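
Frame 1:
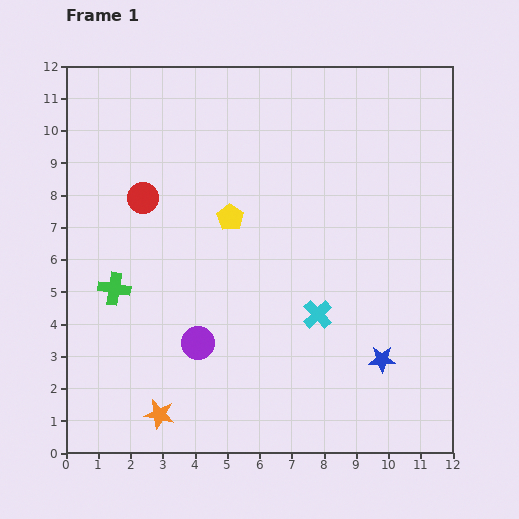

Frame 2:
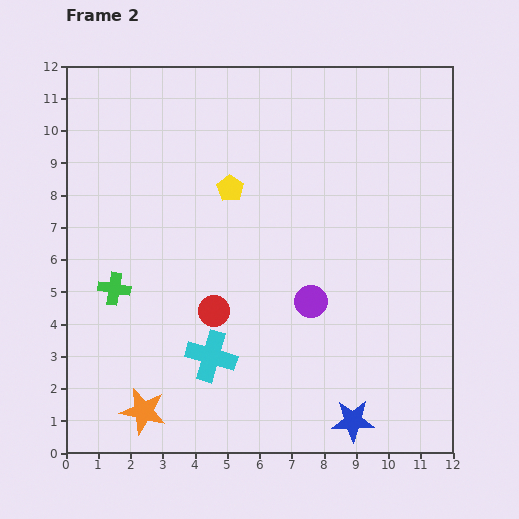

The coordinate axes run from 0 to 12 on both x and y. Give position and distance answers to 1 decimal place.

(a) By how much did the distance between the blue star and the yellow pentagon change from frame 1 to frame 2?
+1.7

Distance in frame 1: 6.4. Distance in frame 2: 8.1.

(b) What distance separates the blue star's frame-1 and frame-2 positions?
2.1

The blue star moved from (9.8, 2.9) to (8.9, 1.0), a distance of √(0.9² + 1.9²) ≈ 2.1.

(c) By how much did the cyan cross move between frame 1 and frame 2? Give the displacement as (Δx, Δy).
(-3.3, -1.3)

The cyan cross was at (7.8, 4.3) in frame 1 and (4.5, 3.0) in frame 2.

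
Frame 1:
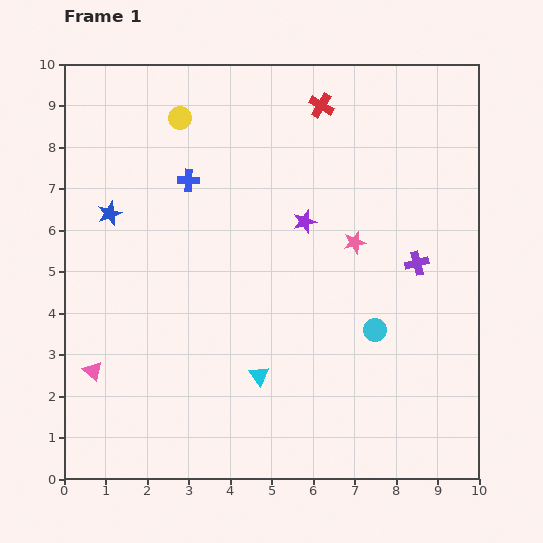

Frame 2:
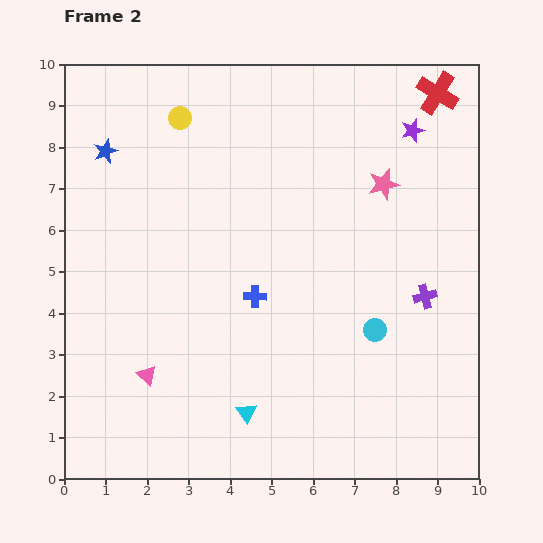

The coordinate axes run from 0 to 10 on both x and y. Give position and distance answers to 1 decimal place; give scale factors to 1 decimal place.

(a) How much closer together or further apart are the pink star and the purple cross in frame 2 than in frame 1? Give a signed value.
+1.3

Distance in frame 1: 1.6. Distance in frame 2: 2.9.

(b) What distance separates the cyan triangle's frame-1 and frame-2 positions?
0.9

The cyan triangle moved from (4.7, 2.5) to (4.4, 1.6), a distance of √(0.3² + 0.9²) ≈ 0.9.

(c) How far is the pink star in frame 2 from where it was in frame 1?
1.6

The pink star moved from (7.0, 5.7) to (7.7, 7.1), a distance of √(0.7² + 1.4²) ≈ 1.6.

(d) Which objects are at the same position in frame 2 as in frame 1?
the cyan circle, the yellow circle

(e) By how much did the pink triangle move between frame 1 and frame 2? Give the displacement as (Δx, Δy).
(1.3, -0.1)

The pink triangle was at (0.7, 2.6) in frame 1 and (2.0, 2.5) in frame 2.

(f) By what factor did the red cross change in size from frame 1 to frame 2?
1.7×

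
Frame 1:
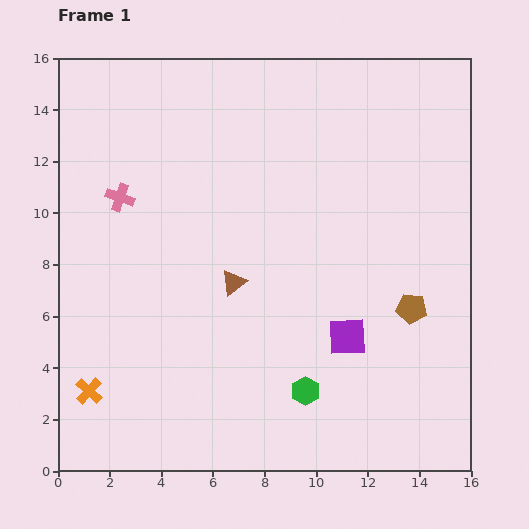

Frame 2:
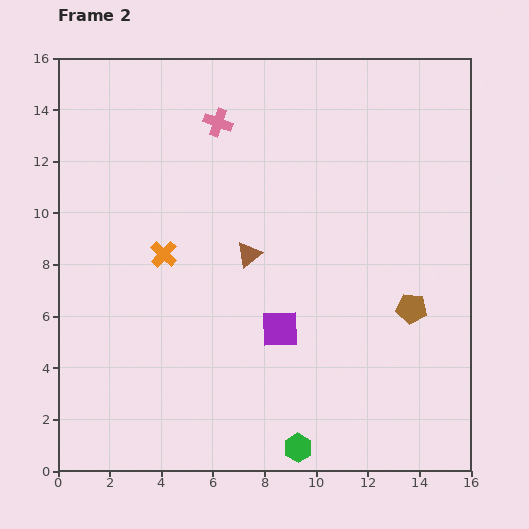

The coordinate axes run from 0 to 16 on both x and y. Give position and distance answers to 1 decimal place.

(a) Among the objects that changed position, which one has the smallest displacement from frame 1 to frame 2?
the brown triangle

(moved 1.3)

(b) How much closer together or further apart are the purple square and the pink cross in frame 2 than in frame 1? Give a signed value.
-1.9

Distance in frame 1: 10.3. Distance in frame 2: 8.4.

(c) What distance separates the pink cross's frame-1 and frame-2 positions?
4.8

The pink cross moved from (2.4, 10.6) to (6.2, 13.5), a distance of √(3.8² + 2.9²) ≈ 4.8.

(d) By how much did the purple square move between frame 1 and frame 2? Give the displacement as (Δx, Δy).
(-2.6, 0.3)

The purple square was at (11.2, 5.2) in frame 1 and (8.6, 5.5) in frame 2.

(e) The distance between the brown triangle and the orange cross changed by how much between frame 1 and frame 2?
-3.7

Distance in frame 1: 7.0. Distance in frame 2: 3.3.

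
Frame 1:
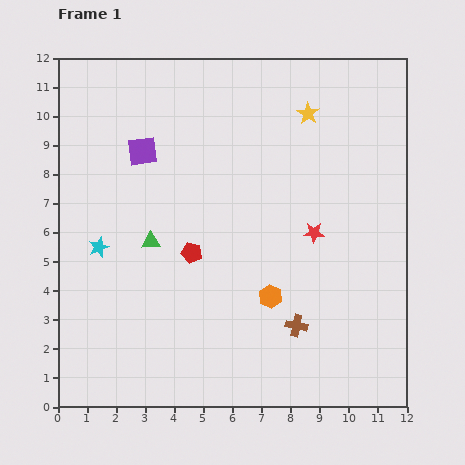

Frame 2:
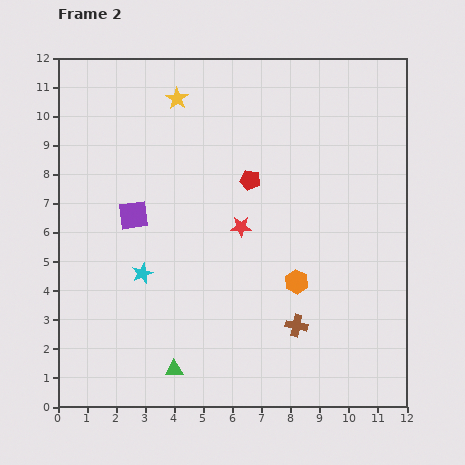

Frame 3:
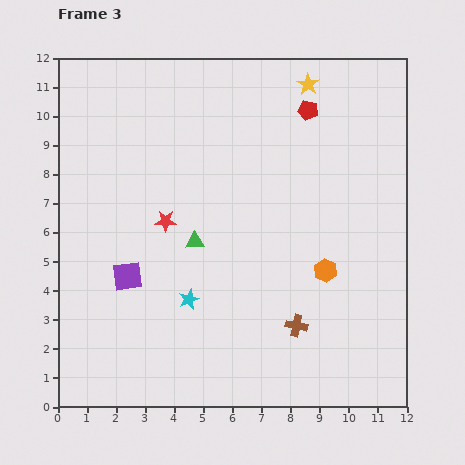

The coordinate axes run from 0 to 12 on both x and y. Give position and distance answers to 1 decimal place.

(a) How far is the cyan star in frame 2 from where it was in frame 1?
1.7

The cyan star moved from (1.4, 5.5) to (2.9, 4.6), a distance of √(1.5² + 0.9²) ≈ 1.7.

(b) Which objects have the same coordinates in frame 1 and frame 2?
the brown cross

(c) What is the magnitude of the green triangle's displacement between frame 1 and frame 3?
1.5

The green triangle moved from (3.2, 5.7) to (4.7, 5.7), a distance of √(1.5² + 0.0²) ≈ 1.5.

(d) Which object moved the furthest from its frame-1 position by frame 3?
the red pentagon

(moved 6.3; next 5.1)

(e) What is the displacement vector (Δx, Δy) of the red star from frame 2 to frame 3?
(-2.6, 0.2)

The red star was at (6.3, 6.2) in frame 2 and (3.7, 6.4) in frame 3.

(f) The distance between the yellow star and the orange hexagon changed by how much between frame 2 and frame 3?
-1.1

Distance in frame 2: 7.5. Distance in frame 3: 6.4.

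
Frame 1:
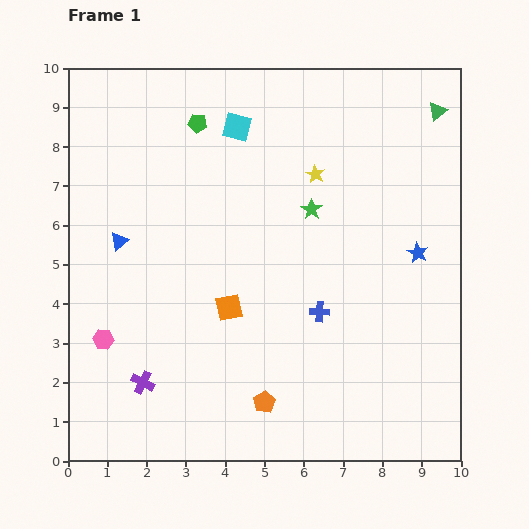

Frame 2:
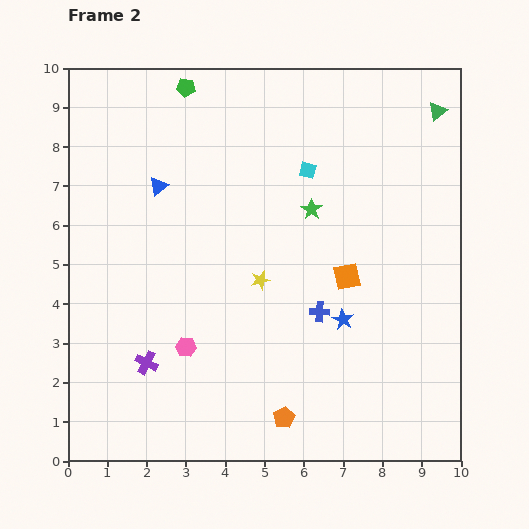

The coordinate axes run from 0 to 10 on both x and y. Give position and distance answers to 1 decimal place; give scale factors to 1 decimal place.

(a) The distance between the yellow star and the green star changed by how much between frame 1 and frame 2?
+1.3

Distance in frame 1: 0.9. Distance in frame 2: 2.2.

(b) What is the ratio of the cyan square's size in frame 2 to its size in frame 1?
0.6×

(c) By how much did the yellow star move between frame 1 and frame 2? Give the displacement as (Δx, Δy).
(-1.4, -2.7)

The yellow star was at (6.3, 7.3) in frame 1 and (4.9, 4.6) in frame 2.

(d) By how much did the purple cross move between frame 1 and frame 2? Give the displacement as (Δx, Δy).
(0.1, 0.5)

The purple cross was at (1.9, 2.0) in frame 1 and (2.0, 2.5) in frame 2.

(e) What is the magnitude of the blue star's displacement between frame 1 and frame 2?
2.5

The blue star moved from (8.9, 5.3) to (7.0, 3.6), a distance of √(1.9² + 1.7²) ≈ 2.5.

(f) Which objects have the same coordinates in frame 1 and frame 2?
the blue cross, the green star, the green triangle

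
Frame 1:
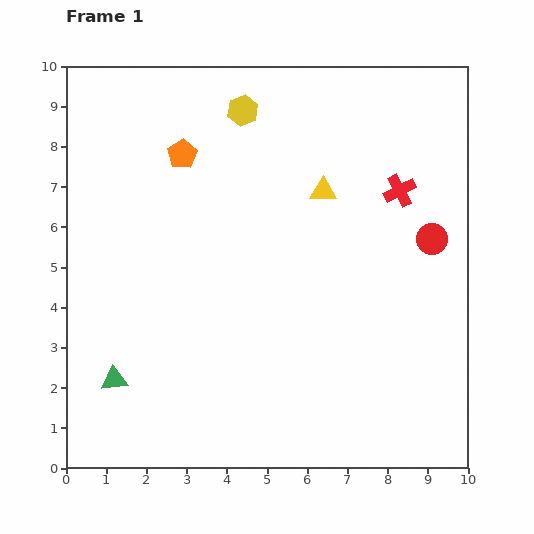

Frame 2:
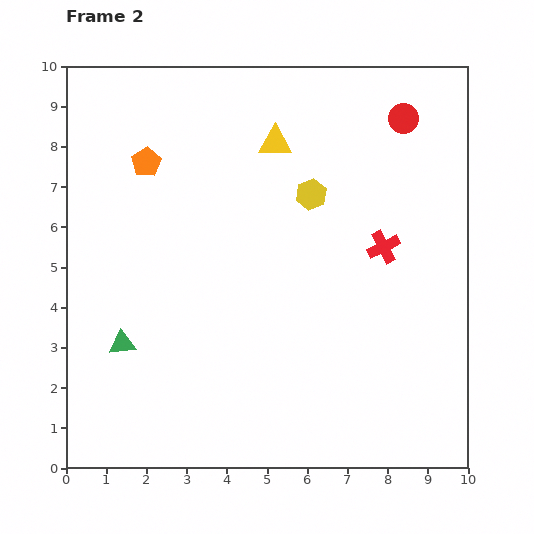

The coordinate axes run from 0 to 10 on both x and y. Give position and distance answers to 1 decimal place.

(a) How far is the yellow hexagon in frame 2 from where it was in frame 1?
2.7

The yellow hexagon moved from (4.4, 8.9) to (6.1, 6.8), a distance of √(1.7² + 2.1²) ≈ 2.7.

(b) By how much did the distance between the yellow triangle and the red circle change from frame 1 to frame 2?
+0.3

Distance in frame 1: 3.0. Distance in frame 2: 3.3.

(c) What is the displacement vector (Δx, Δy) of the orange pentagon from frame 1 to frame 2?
(-0.9, -0.2)

The orange pentagon was at (2.9, 7.8) in frame 1 and (2.0, 7.6) in frame 2.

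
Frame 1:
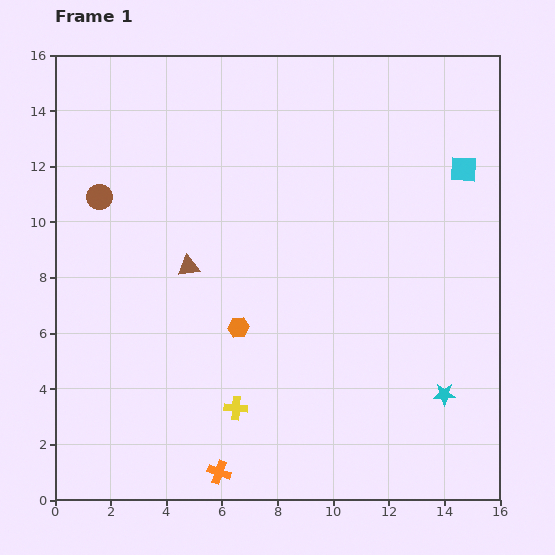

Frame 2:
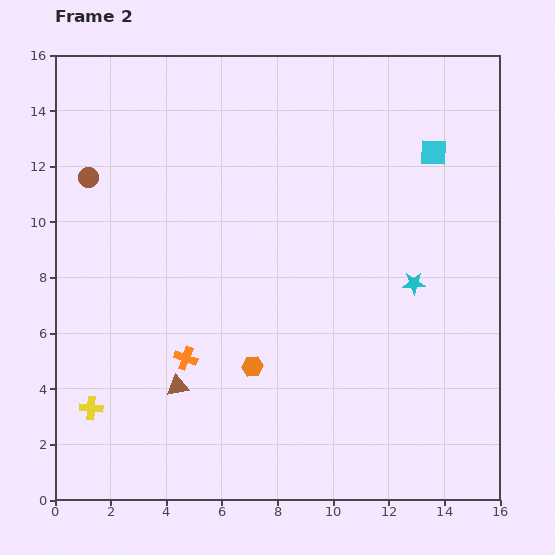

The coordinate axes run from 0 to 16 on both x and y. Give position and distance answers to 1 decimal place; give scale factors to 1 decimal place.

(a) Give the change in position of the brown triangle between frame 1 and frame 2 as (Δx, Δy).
(-0.4, -4.3)

The brown triangle was at (4.8, 8.4) in frame 1 and (4.4, 4.1) in frame 2.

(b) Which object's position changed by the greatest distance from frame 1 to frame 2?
the yellow cross

(moved 5.2; next 4.3)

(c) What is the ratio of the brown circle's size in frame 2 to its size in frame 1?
0.8×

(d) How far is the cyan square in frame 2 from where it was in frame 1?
1.3

The cyan square moved from (14.7, 11.9) to (13.6, 12.5), a distance of √(1.1² + 0.6²) ≈ 1.3.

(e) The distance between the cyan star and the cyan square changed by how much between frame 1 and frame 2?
-3.3

Distance in frame 1: 8.1. Distance in frame 2: 4.8.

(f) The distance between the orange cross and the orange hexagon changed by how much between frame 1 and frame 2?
-2.8

Distance in frame 1: 5.2. Distance in frame 2: 2.4.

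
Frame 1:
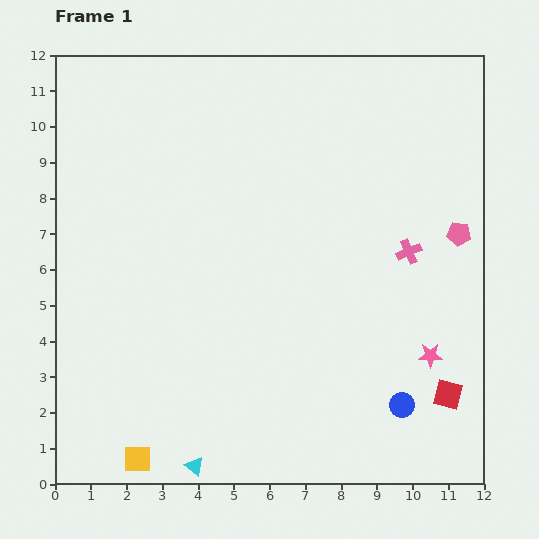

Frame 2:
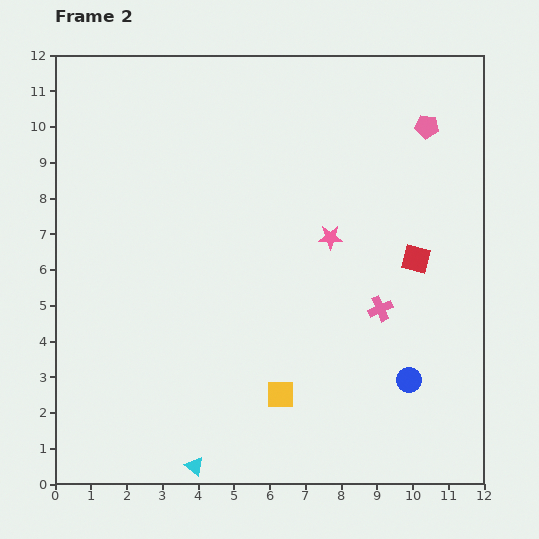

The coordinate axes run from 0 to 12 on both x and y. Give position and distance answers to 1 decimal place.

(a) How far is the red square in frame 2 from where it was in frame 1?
3.9

The red square moved from (11.0, 2.5) to (10.1, 6.3), a distance of √(0.9² + 3.8²) ≈ 3.9.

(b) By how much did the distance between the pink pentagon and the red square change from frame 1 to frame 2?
-0.8

Distance in frame 1: 4.5. Distance in frame 2: 3.7.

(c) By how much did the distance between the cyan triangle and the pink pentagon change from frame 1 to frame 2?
+1.7

Distance in frame 1: 9.8. Distance in frame 2: 11.5.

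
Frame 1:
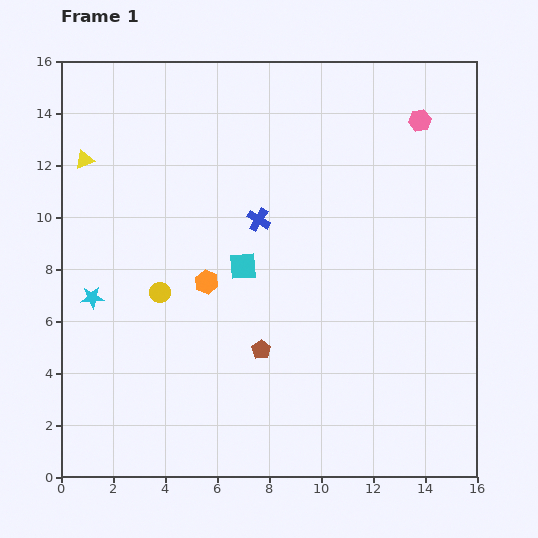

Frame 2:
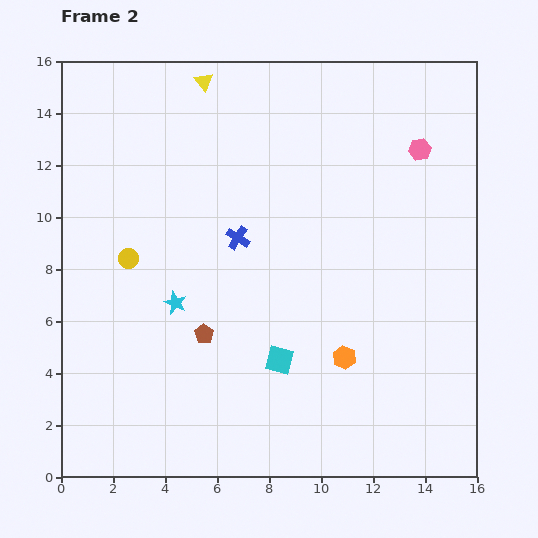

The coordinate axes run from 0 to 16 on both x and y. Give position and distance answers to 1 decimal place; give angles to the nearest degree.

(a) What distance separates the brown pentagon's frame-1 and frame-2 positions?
2.3

The brown pentagon moved from (7.7, 4.9) to (5.5, 5.5), a distance of √(2.2² + 0.6²) ≈ 2.3.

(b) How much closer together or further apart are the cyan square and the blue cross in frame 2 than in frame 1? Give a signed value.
+3.1

Distance in frame 1: 1.9. Distance in frame 2: 5.0.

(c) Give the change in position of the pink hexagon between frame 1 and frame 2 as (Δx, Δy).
(0.0, -1.1)

The pink hexagon was at (13.8, 13.7) in frame 1 and (13.8, 12.6) in frame 2.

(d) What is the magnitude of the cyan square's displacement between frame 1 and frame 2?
3.9

The cyan square moved from (7.0, 8.1) to (8.4, 4.5), a distance of √(1.4² + 3.6²) ≈ 3.9.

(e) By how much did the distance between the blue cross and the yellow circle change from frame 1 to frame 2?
-0.4

Distance in frame 1: 4.7. Distance in frame 2: 4.3.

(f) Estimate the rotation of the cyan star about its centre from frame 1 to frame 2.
27° clockwise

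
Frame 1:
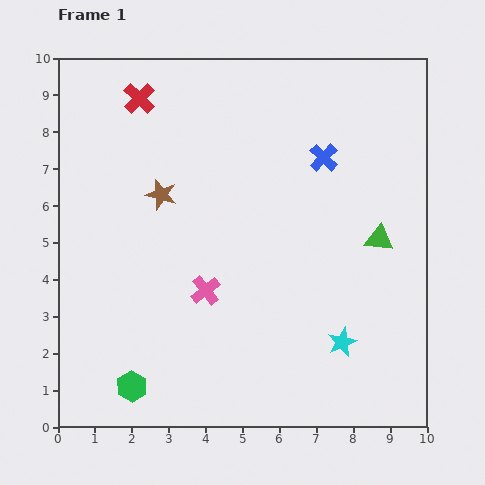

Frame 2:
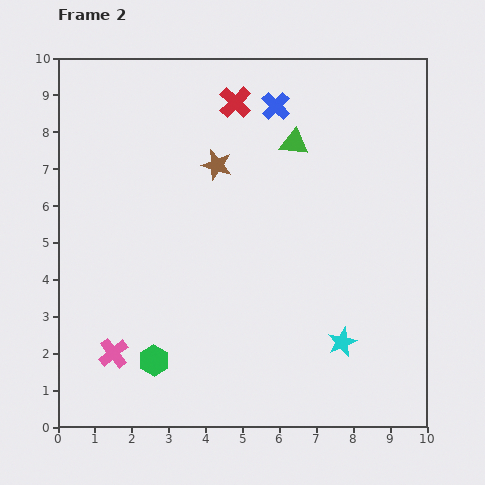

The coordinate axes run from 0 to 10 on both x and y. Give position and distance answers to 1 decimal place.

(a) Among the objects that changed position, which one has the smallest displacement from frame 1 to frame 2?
the green hexagon

(moved 0.9)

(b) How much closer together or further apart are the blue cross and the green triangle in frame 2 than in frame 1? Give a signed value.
-1.6

Distance in frame 1: 2.7. Distance in frame 2: 1.1.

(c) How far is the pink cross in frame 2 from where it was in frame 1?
3.0

The pink cross moved from (4.0, 3.7) to (1.5, 2.0), a distance of √(2.5² + 1.7²) ≈ 3.0.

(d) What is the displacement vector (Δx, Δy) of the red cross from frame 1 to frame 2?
(2.6, -0.1)

The red cross was at (2.2, 8.9) in frame 1 and (4.8, 8.8) in frame 2.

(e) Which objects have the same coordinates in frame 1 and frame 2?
the cyan star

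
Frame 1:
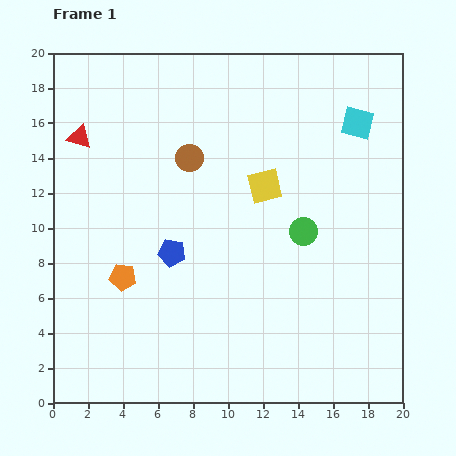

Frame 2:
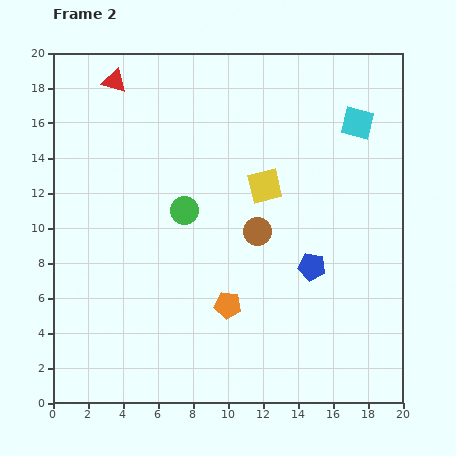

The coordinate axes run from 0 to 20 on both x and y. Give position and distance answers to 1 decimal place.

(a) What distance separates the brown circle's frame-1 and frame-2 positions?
5.7

The brown circle moved from (7.8, 14.0) to (11.7, 9.8), a distance of √(3.9² + 4.2²) ≈ 5.7.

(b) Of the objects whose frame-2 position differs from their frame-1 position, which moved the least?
the red triangle

(moved 3.8)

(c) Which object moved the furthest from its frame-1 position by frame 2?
the blue pentagon

(moved 8.0; next 6.9)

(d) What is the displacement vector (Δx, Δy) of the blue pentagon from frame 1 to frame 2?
(8.0, -0.8)

The blue pentagon was at (6.8, 8.6) in frame 1 and (14.8, 7.8) in frame 2.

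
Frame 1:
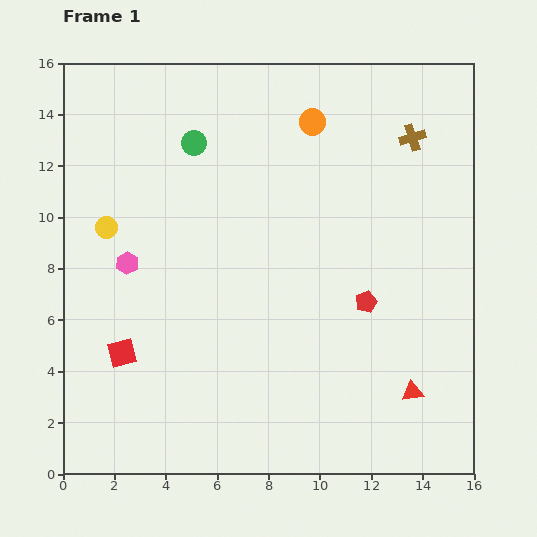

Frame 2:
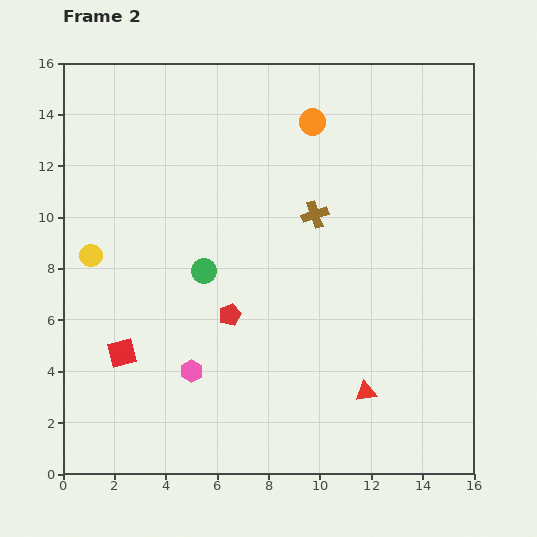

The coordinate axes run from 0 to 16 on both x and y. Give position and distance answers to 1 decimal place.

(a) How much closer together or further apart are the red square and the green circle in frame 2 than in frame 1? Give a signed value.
-4.2

Distance in frame 1: 8.7. Distance in frame 2: 4.5.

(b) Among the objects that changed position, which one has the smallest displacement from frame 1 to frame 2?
the yellow circle

(moved 1.3)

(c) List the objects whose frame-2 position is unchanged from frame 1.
the orange circle, the red square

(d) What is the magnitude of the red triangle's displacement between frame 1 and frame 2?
1.8

The red triangle moved from (13.6, 3.2) to (11.8, 3.2), a distance of √(1.8² + 0.0²) ≈ 1.8.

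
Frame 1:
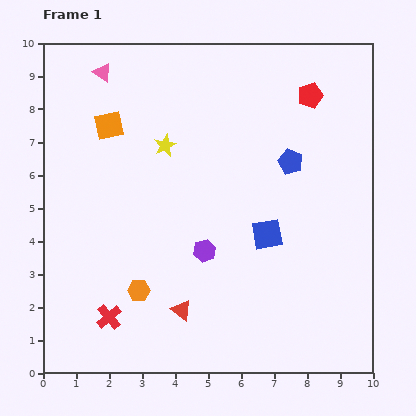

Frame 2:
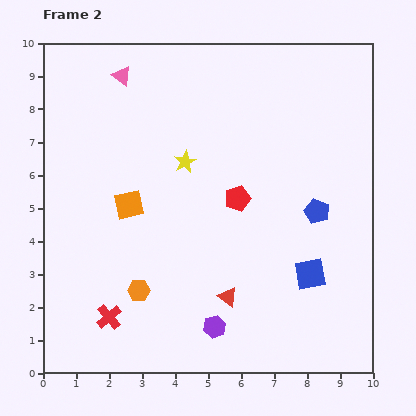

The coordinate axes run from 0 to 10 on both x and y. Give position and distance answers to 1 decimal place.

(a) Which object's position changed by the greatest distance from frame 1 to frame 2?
the red pentagon

(moved 3.8; next 2.5)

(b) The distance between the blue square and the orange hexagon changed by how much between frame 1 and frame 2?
+0.9

Distance in frame 1: 4.3. Distance in frame 2: 5.2.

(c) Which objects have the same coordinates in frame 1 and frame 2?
the red cross, the orange hexagon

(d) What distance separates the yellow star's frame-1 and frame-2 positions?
0.8

The yellow star moved from (3.7, 6.9) to (4.3, 6.4), a distance of √(0.6² + 0.5²) ≈ 0.8.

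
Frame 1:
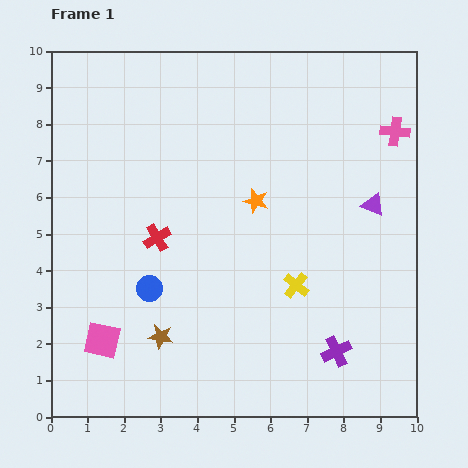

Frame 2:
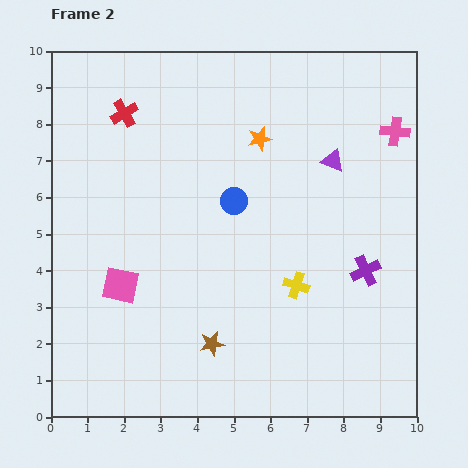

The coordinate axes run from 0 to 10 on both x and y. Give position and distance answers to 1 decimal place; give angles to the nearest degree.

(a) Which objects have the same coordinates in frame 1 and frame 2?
the yellow cross, the pink cross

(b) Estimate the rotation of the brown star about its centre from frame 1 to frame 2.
22° counter-clockwise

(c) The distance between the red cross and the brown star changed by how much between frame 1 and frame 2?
+4.0

Distance in frame 1: 2.7. Distance in frame 2: 6.7.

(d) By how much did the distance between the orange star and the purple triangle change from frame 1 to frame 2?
-1.1

Distance in frame 1: 3.2. Distance in frame 2: 2.1.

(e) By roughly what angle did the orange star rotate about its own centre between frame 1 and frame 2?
29° counter-clockwise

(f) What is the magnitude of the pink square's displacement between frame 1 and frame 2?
1.6

The pink square moved from (1.4, 2.1) to (1.9, 3.6), a distance of √(0.5² + 1.5²) ≈ 1.6.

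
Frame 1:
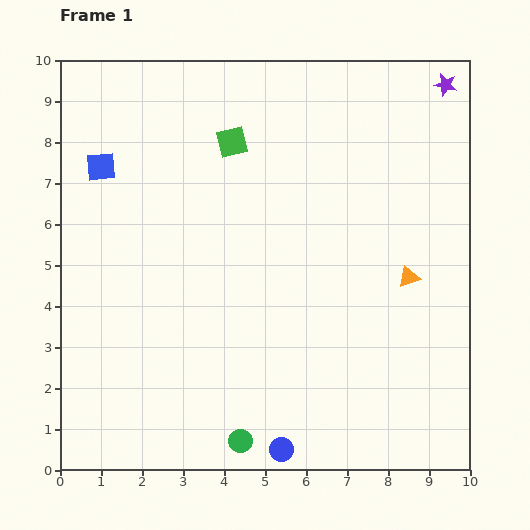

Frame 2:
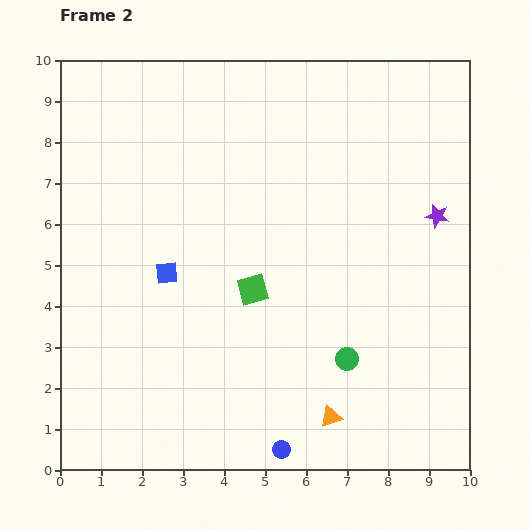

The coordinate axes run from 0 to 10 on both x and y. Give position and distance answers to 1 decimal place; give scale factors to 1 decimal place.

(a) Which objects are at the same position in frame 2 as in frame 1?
the blue circle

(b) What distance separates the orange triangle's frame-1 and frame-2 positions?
3.9

The orange triangle moved from (8.5, 4.7) to (6.6, 1.3), a distance of √(1.9² + 3.4²) ≈ 3.9.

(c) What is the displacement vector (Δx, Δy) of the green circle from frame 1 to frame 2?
(2.6, 2.0)

The green circle was at (4.4, 0.7) in frame 1 and (7.0, 2.7) in frame 2.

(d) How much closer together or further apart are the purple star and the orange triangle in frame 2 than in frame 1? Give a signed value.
+0.7

Distance in frame 1: 4.8. Distance in frame 2: 5.5.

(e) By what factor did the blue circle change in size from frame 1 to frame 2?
0.7×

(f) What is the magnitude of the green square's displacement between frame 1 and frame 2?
3.6

The green square moved from (4.2, 8.0) to (4.7, 4.4), a distance of √(0.5² + 3.6²) ≈ 3.6.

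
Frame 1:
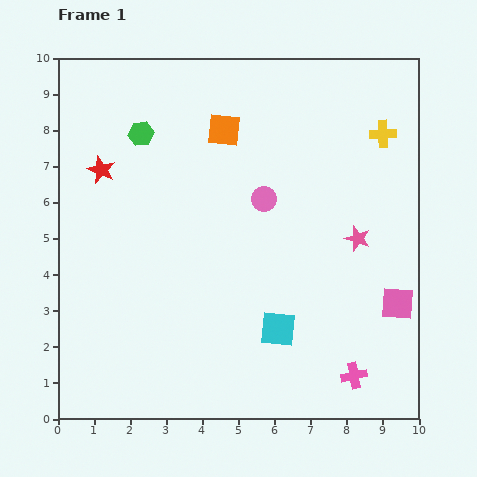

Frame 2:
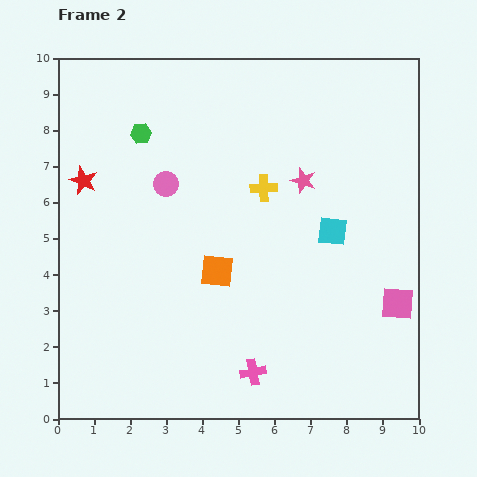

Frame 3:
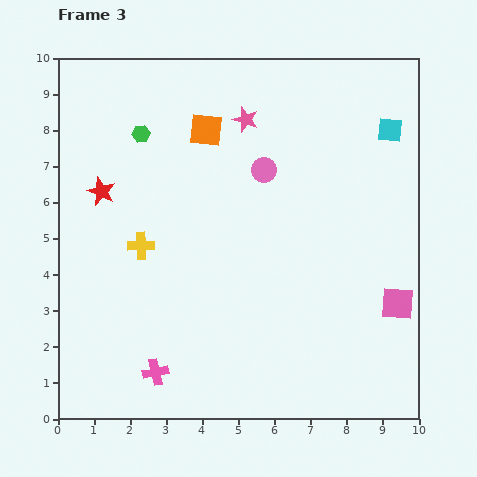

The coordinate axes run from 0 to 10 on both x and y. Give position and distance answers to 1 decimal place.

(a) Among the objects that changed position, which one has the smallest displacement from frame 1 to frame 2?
the red star

(moved 0.6)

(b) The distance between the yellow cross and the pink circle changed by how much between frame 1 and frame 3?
+0.2

Distance in frame 1: 3.8. Distance in frame 3: 4.0.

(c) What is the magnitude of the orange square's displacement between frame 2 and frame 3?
3.9

The orange square moved from (4.4, 4.1) to (4.1, 8.0), a distance of √(0.3² + 3.9²) ≈ 3.9.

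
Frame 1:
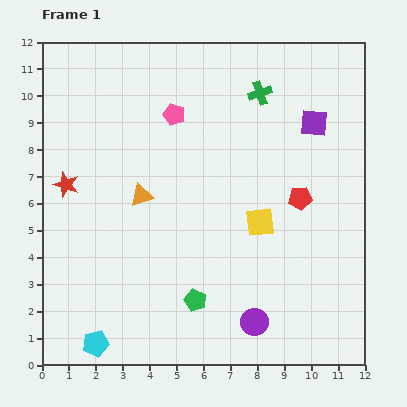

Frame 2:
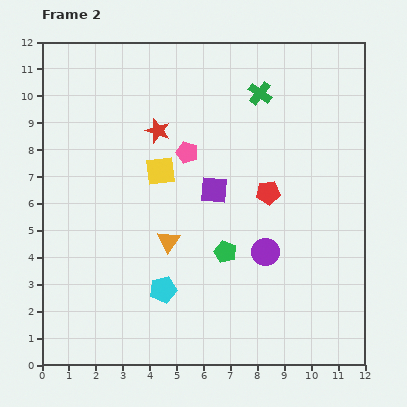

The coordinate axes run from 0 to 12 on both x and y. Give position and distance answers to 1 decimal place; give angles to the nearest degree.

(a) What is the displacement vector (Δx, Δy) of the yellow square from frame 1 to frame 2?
(-3.7, 1.9)

The yellow square was at (8.1, 5.3) in frame 1 and (4.4, 7.2) in frame 2.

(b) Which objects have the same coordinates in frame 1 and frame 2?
the green cross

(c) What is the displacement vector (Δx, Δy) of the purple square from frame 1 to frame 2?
(-3.7, -2.5)

The purple square was at (10.1, 9.0) in frame 1 and (6.4, 6.5) in frame 2.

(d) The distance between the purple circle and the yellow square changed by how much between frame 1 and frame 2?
+1.2

Distance in frame 1: 3.7. Distance in frame 2: 4.9.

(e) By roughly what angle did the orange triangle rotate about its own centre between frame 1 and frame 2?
38° counter-clockwise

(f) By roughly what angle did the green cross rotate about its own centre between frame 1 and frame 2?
37° counter-clockwise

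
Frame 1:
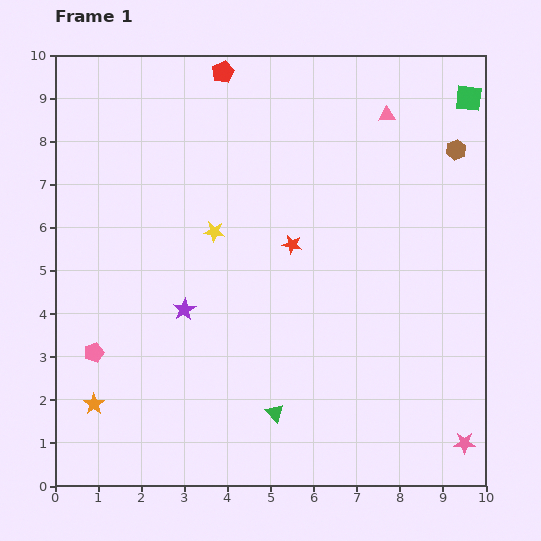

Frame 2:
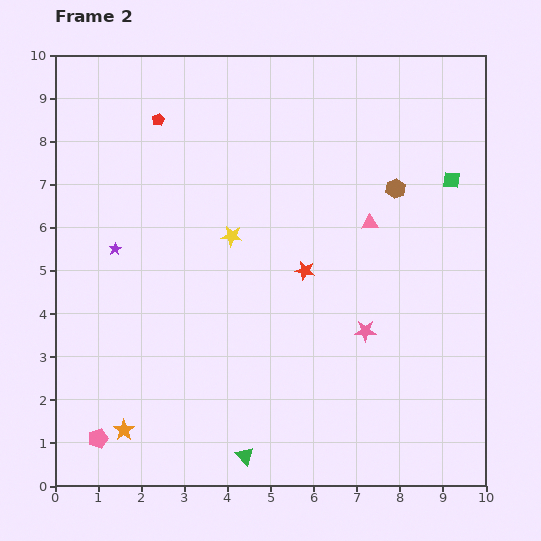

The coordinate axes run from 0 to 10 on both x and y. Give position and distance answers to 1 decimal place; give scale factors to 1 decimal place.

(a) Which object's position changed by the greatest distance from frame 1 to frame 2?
the pink star

(moved 3.5; next 2.5)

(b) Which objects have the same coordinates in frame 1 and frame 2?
none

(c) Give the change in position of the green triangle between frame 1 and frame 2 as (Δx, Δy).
(-0.7, -1.0)

The green triangle was at (5.1, 1.7) in frame 1 and (4.4, 0.7) in frame 2.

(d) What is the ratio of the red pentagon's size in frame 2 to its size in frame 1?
0.6×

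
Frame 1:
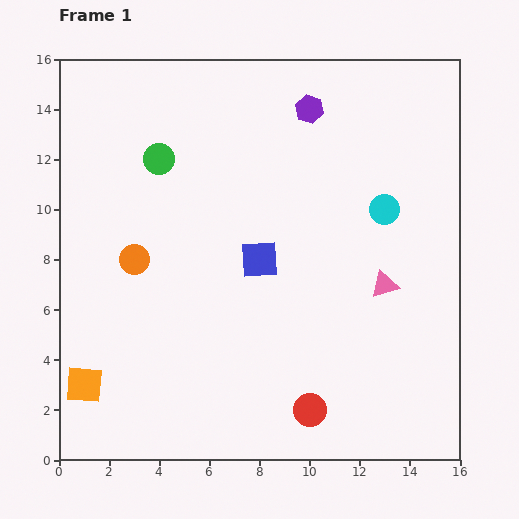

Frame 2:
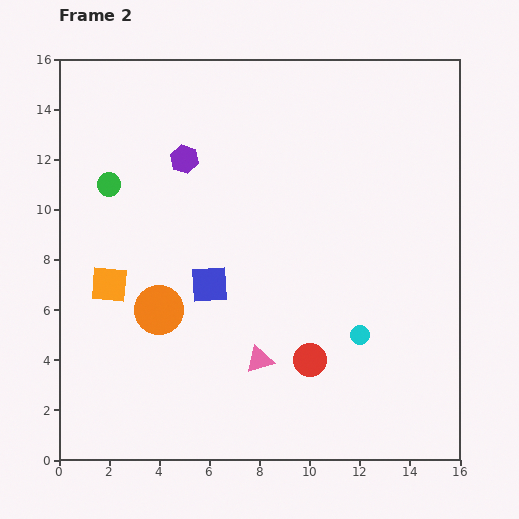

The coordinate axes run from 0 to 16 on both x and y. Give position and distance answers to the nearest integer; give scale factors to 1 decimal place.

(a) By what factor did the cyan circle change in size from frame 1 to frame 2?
0.6×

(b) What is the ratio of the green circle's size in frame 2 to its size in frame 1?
0.8×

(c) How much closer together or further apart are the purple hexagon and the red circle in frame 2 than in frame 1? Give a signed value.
-3

Distance in frame 1: 12. Distance in frame 2: 9.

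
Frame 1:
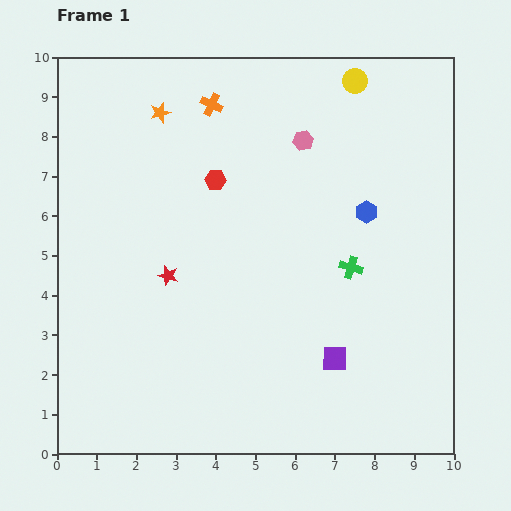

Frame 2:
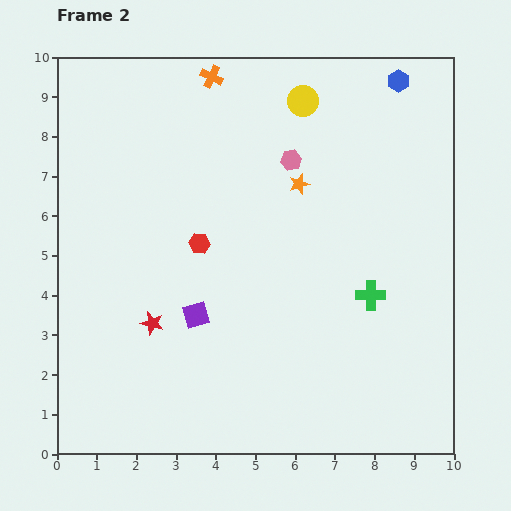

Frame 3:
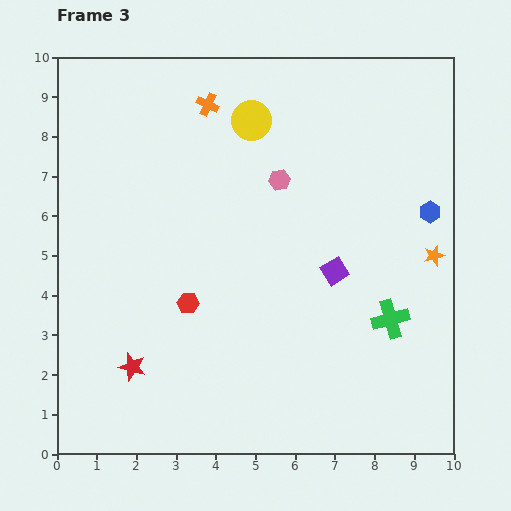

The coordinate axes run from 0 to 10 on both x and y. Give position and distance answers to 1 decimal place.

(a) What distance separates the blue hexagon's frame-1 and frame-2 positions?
3.4

The blue hexagon moved from (7.8, 6.1) to (8.6, 9.4), a distance of √(0.8² + 3.3²) ≈ 3.4.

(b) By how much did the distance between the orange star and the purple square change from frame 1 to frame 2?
-3.4

Distance in frame 1: 7.6. Distance in frame 2: 4.2.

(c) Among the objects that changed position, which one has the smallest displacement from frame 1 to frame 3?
the orange cross

(moved 0.1)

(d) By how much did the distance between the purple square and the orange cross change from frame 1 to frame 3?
-1.8

Distance in frame 1: 7.1. Distance in frame 3: 5.3.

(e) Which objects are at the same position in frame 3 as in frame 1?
none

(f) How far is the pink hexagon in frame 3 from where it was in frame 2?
0.6

The pink hexagon moved from (5.9, 7.4) to (5.6, 6.9), a distance of √(0.3² + 0.5²) ≈ 0.6.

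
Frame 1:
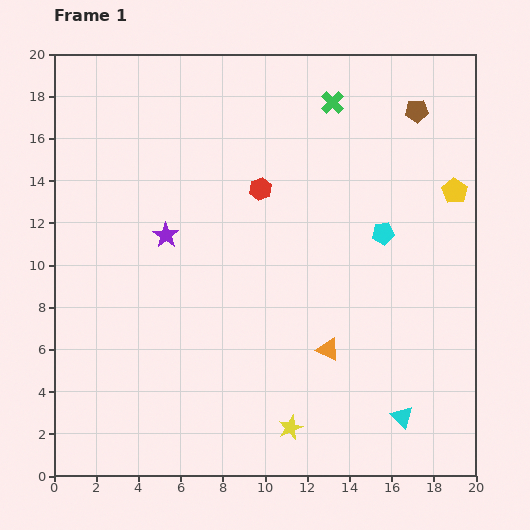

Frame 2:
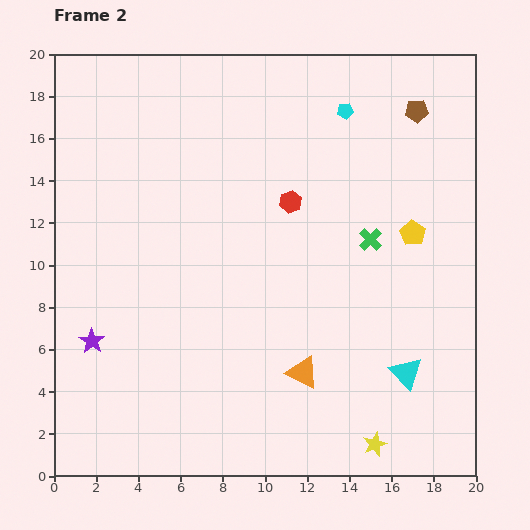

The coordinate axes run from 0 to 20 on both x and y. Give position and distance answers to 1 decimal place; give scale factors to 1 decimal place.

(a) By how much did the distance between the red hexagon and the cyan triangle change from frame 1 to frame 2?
-2.9

Distance in frame 1: 12.7. Distance in frame 2: 9.8.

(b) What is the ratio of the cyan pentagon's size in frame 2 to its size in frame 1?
0.7×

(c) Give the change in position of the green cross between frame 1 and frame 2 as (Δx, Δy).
(1.8, -6.5)

The green cross was at (13.2, 17.7) in frame 1 and (15.0, 11.2) in frame 2.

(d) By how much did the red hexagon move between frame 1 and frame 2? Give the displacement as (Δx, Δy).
(1.4, -0.6)

The red hexagon was at (9.8, 13.6) in frame 1 and (11.2, 13.0) in frame 2.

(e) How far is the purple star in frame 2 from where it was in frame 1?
6.1

The purple star moved from (5.3, 11.4) to (1.8, 6.4), a distance of √(3.5² + 5.0²) ≈ 6.1.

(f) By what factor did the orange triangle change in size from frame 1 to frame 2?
1.4×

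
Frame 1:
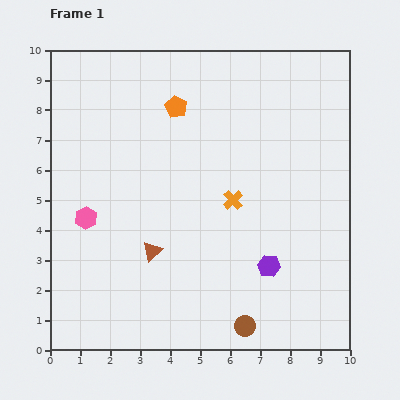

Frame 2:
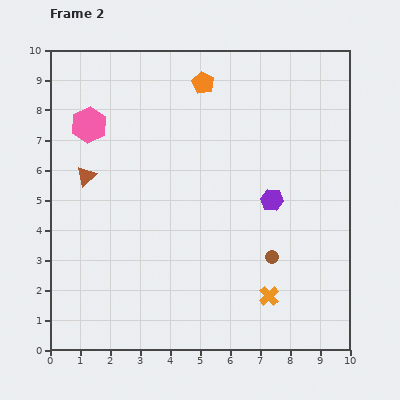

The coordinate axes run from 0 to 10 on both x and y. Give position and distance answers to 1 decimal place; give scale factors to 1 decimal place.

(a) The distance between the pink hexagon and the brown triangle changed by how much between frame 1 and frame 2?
-0.8

Distance in frame 1: 2.5. Distance in frame 2: 1.7.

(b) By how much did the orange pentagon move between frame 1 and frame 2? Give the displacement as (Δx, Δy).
(0.9, 0.8)

The orange pentagon was at (4.2, 8.1) in frame 1 and (5.1, 8.9) in frame 2.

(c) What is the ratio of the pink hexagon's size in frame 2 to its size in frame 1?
1.6×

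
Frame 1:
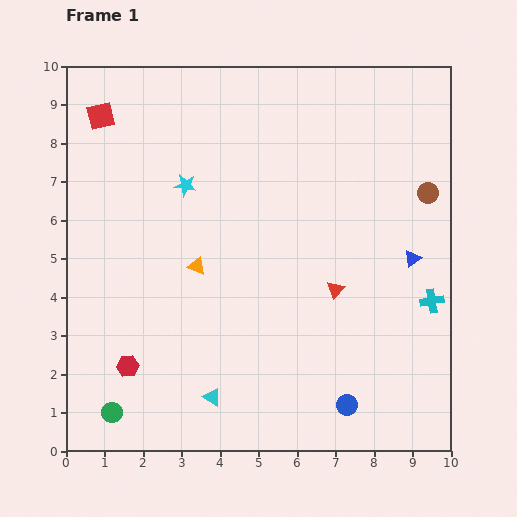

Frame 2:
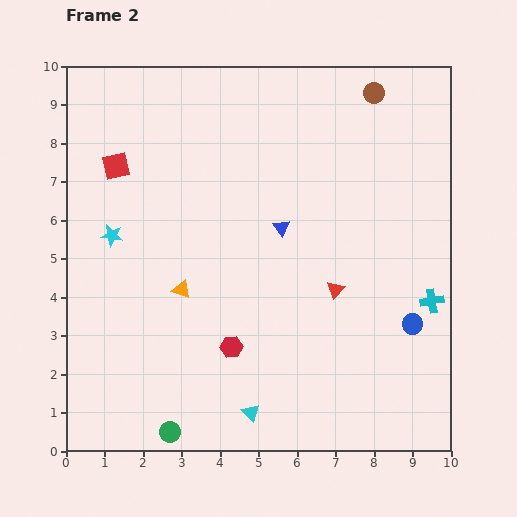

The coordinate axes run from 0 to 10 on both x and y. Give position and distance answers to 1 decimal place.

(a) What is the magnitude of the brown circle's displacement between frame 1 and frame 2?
3.0

The brown circle moved from (9.4, 6.7) to (8.0, 9.3), a distance of √(1.4² + 2.6²) ≈ 3.0.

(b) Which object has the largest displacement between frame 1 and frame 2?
the blue triangle

(moved 3.5; next 3.0)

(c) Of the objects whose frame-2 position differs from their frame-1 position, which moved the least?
the orange triangle

(moved 0.7)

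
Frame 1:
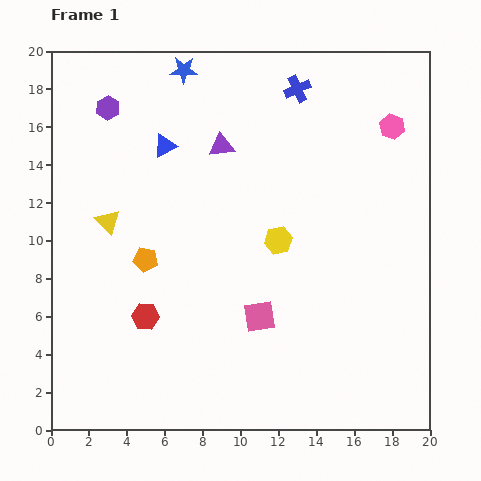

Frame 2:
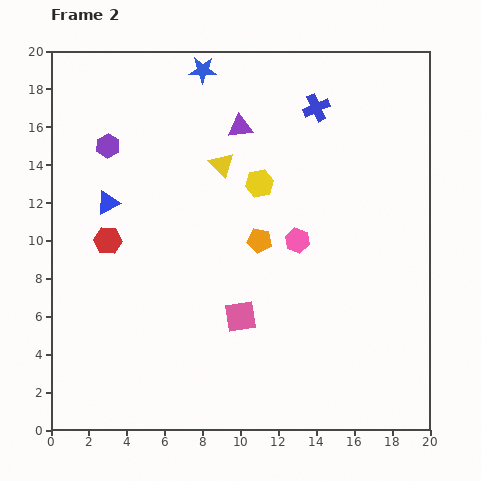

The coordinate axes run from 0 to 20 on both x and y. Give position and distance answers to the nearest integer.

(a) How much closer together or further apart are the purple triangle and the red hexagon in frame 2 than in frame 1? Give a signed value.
-1

Distance in frame 1: 10. Distance in frame 2: 9.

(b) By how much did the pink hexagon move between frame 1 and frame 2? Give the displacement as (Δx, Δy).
(-5, -6)

The pink hexagon was at (18, 16) in frame 1 and (13, 10) in frame 2.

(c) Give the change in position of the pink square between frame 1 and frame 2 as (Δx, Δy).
(-1, 0)

The pink square was at (11, 6) in frame 1 and (10, 6) in frame 2.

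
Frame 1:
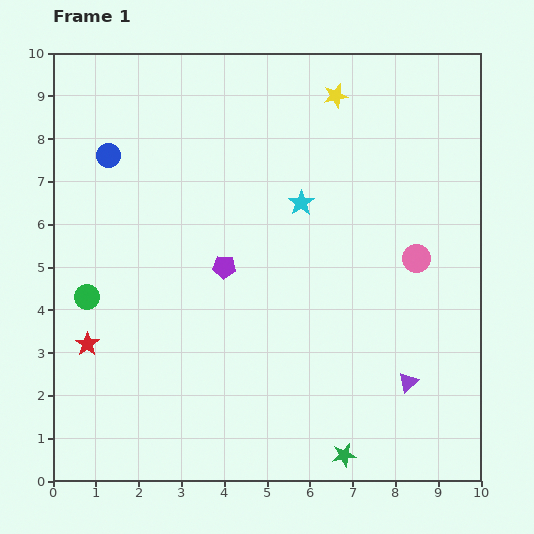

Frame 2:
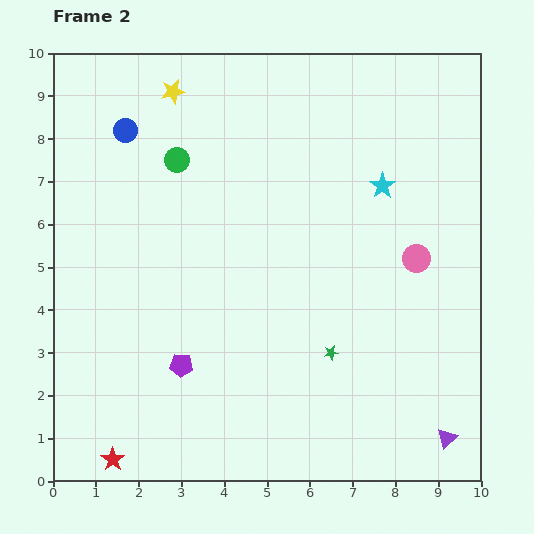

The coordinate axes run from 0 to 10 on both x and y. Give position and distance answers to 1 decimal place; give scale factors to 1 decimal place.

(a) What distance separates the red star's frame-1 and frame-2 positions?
2.8

The red star moved from (0.8, 3.2) to (1.4, 0.5), a distance of √(0.6² + 2.7²) ≈ 2.8.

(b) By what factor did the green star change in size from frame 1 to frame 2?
0.6×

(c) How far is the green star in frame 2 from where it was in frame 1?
2.4

The green star moved from (6.8, 0.6) to (6.5, 3.0), a distance of √(0.3² + 2.4²) ≈ 2.4.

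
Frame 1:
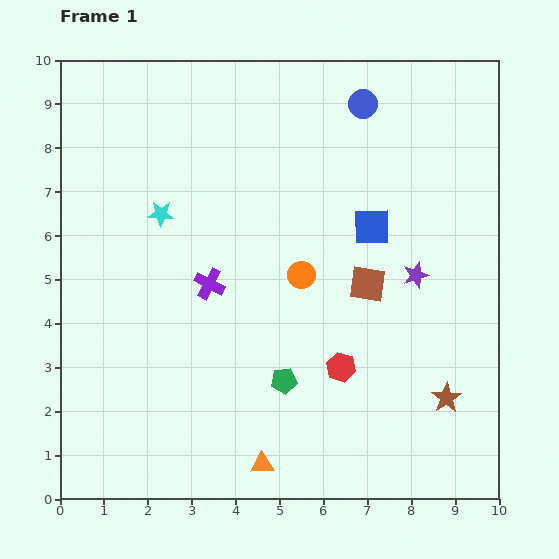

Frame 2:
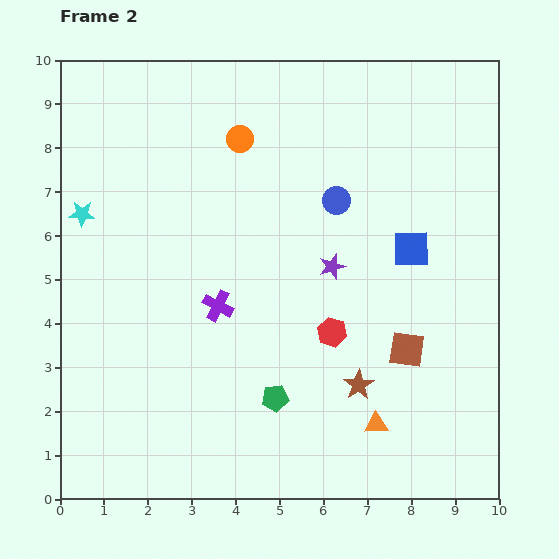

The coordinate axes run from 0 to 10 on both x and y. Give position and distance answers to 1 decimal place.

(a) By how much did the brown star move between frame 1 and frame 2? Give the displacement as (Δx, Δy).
(-2.0, 0.3)

The brown star was at (8.8, 2.3) in frame 1 and (6.8, 2.6) in frame 2.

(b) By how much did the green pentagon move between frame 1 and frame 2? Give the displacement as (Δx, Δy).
(-0.2, -0.4)

The green pentagon was at (5.1, 2.7) in frame 1 and (4.9, 2.3) in frame 2.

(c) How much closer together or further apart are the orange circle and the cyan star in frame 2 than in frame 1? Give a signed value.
+0.5

Distance in frame 1: 3.5. Distance in frame 2: 4.0.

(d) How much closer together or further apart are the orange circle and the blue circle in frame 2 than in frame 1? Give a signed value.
-1.5

Distance in frame 1: 4.1. Distance in frame 2: 2.6.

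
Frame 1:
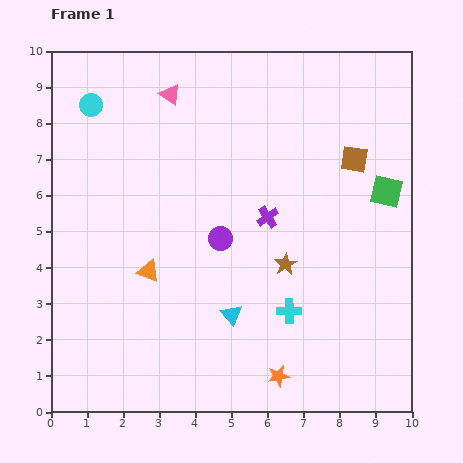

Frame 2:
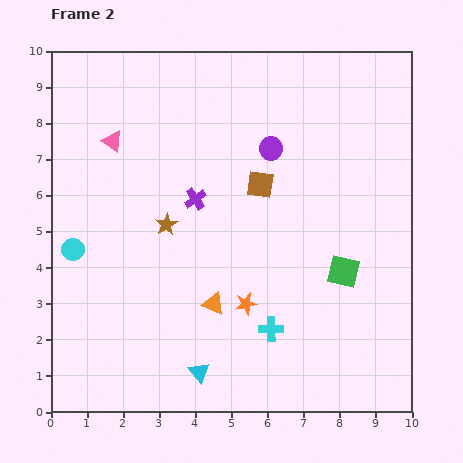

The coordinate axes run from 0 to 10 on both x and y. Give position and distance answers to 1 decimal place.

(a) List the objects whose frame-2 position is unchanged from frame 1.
none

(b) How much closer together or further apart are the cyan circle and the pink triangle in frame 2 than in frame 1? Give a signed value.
+1.0

Distance in frame 1: 2.2. Distance in frame 2: 3.2.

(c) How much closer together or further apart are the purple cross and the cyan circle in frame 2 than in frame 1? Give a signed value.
-2.1

Distance in frame 1: 5.8. Distance in frame 2: 3.7.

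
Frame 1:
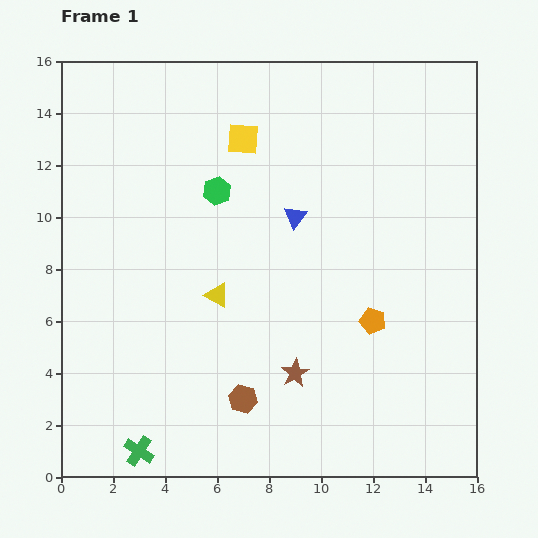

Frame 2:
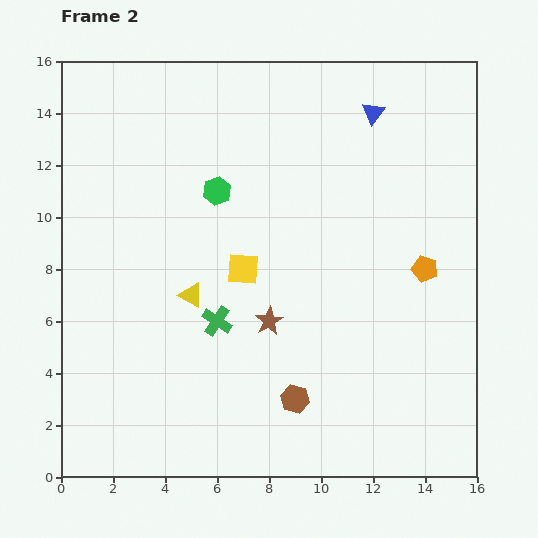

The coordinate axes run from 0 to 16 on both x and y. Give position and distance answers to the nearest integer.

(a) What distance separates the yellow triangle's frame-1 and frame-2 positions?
1

The yellow triangle moved from (6, 7) to (5, 7), a distance of √(1² + 0²) ≈ 1.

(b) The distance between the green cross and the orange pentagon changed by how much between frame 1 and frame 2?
-2

Distance in frame 1: 10. Distance in frame 2: 8.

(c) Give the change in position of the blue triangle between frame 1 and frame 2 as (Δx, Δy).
(3, 4)

The blue triangle was at (9, 10) in frame 1 and (12, 14) in frame 2.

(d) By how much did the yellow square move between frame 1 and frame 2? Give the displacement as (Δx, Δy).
(0, -5)

The yellow square was at (7, 13) in frame 1 and (7, 8) in frame 2.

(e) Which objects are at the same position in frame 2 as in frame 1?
the green hexagon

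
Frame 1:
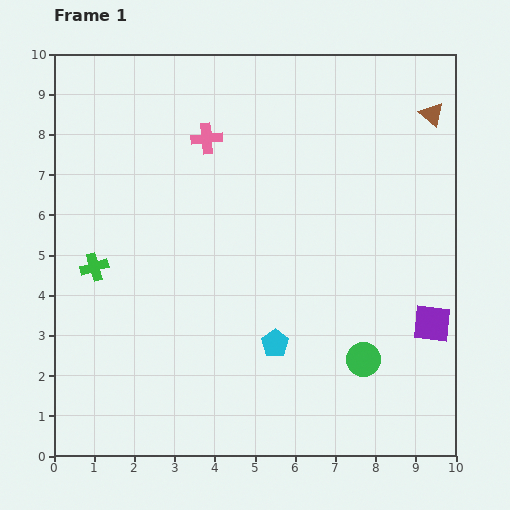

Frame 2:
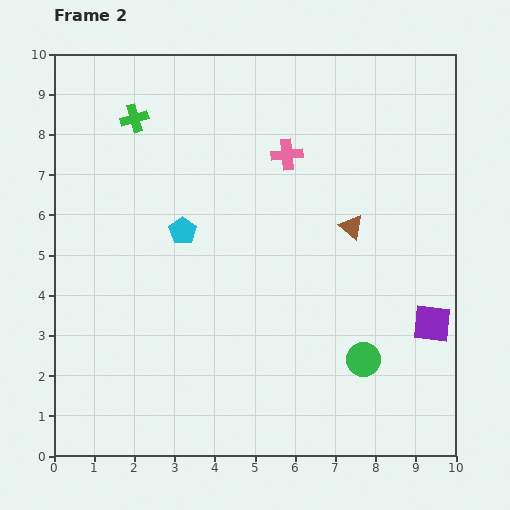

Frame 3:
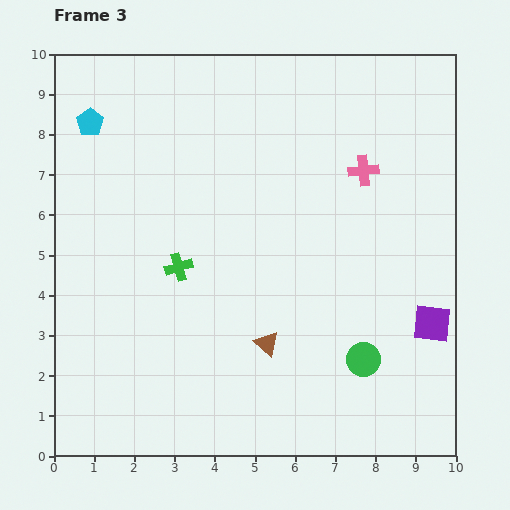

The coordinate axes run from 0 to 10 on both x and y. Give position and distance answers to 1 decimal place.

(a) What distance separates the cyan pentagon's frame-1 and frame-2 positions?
3.6

The cyan pentagon moved from (5.5, 2.8) to (3.2, 5.6), a distance of √(2.3² + 2.8²) ≈ 3.6.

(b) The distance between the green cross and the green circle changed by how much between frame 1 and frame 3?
-2.0

Distance in frame 1: 7.1. Distance in frame 3: 5.1.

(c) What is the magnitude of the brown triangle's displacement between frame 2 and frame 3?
3.6

The brown triangle moved from (7.4, 5.7) to (5.3, 2.8), a distance of √(2.1² + 2.9²) ≈ 3.6.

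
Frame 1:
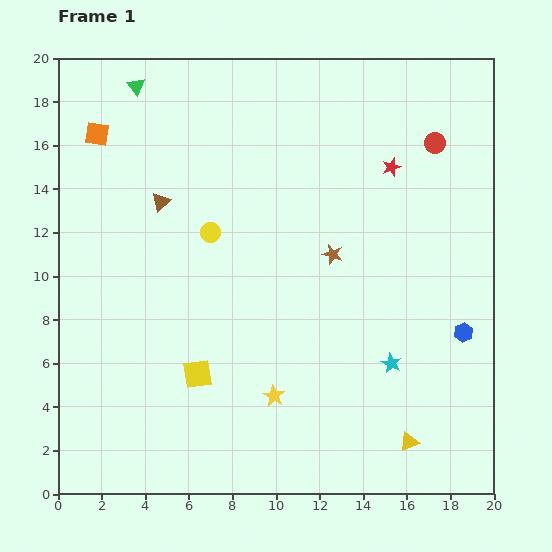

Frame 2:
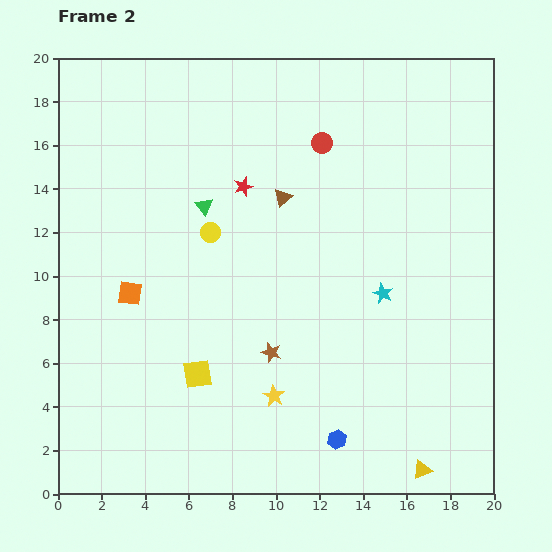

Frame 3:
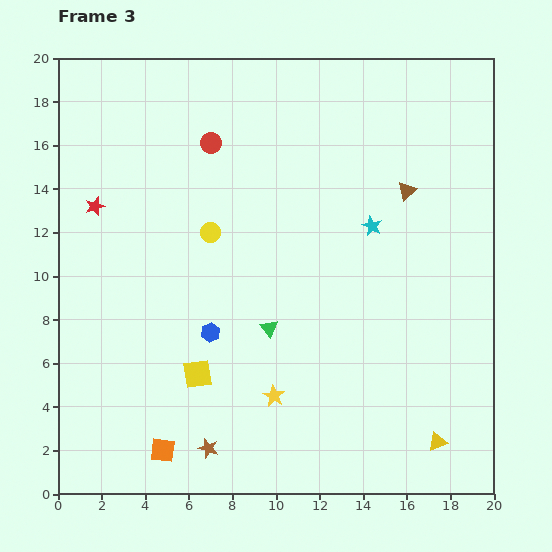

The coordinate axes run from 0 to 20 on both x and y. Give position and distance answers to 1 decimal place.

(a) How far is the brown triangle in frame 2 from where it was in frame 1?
5.6

The brown triangle moved from (4.7, 13.4) to (10.3, 13.6), a distance of √(5.6² + 0.2²) ≈ 5.6.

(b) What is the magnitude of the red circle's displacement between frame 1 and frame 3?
10.3

The red circle moved from (17.3, 16.1) to (7.0, 16.1), a distance of √(10.3² + 0.0²) ≈ 10.3.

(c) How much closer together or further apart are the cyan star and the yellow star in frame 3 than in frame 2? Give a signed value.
+2.1

Distance in frame 2: 6.9. Distance in frame 3: 9.0.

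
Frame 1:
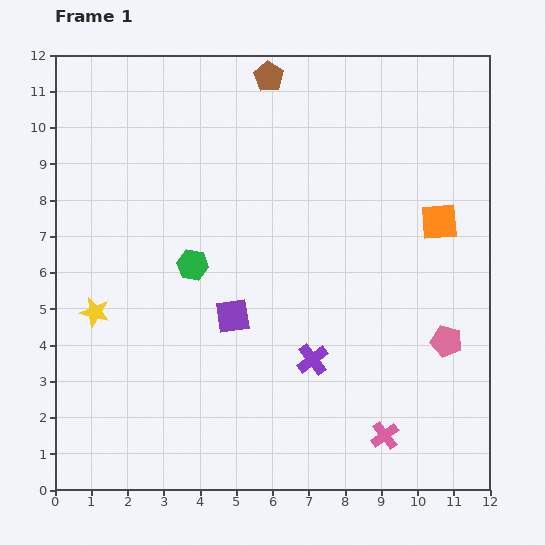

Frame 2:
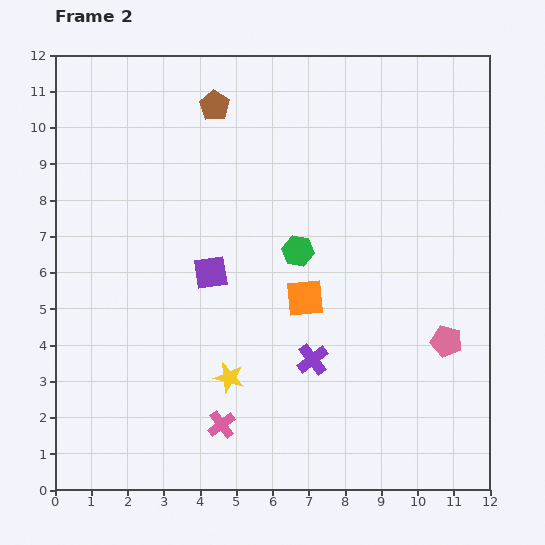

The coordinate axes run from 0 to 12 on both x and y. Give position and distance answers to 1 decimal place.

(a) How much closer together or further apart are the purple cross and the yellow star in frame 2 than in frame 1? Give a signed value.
-3.7

Distance in frame 1: 6.1. Distance in frame 2: 2.4.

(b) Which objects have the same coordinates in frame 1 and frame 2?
the purple cross, the pink pentagon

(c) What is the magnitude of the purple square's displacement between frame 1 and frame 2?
1.3

The purple square moved from (4.9, 4.8) to (4.3, 6.0), a distance of √(0.6² + 1.2²) ≈ 1.3.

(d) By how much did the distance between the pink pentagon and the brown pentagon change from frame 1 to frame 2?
+0.3

Distance in frame 1: 8.8. Distance in frame 2: 9.1.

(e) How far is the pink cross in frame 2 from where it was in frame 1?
4.5

The pink cross moved from (9.1, 1.5) to (4.6, 1.8), a distance of √(4.5² + 0.3²) ≈ 4.5.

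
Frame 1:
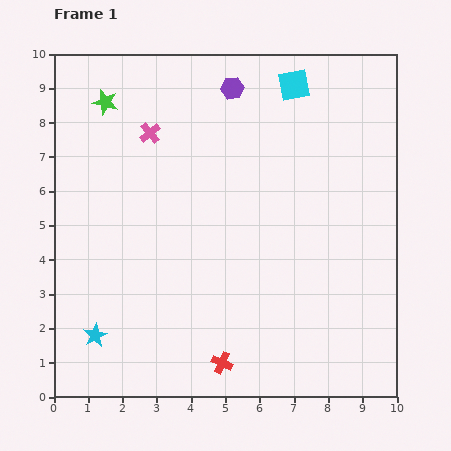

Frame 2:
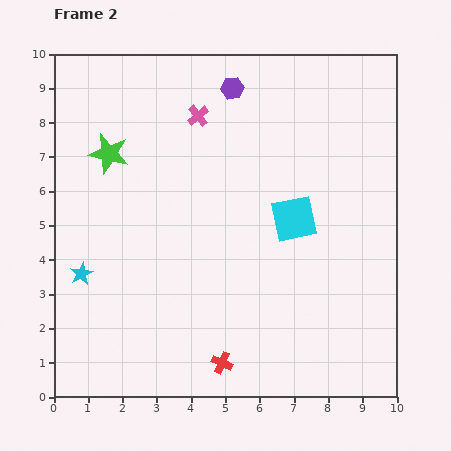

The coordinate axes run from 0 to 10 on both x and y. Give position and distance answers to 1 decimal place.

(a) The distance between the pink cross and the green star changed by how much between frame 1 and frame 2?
+1.2

Distance in frame 1: 1.6. Distance in frame 2: 2.8.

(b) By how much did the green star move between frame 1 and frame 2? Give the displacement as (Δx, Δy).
(0.1, -1.5)

The green star was at (1.5, 8.6) in frame 1 and (1.6, 7.1) in frame 2.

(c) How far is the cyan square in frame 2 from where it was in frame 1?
3.9

The cyan square moved from (7.0, 9.1) to (7.0, 5.2), a distance of √(0.0² + 3.9²) ≈ 3.9.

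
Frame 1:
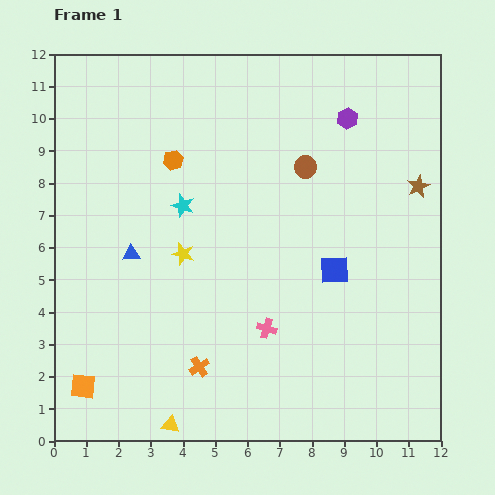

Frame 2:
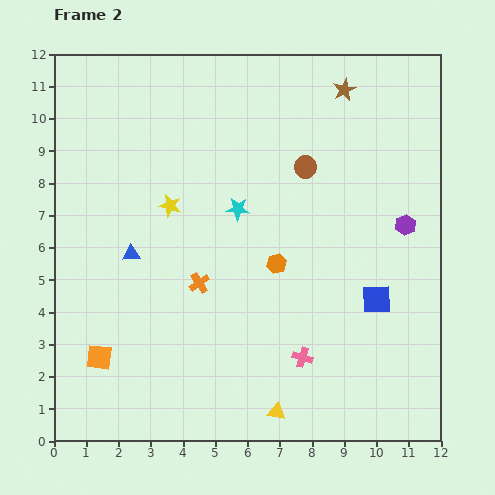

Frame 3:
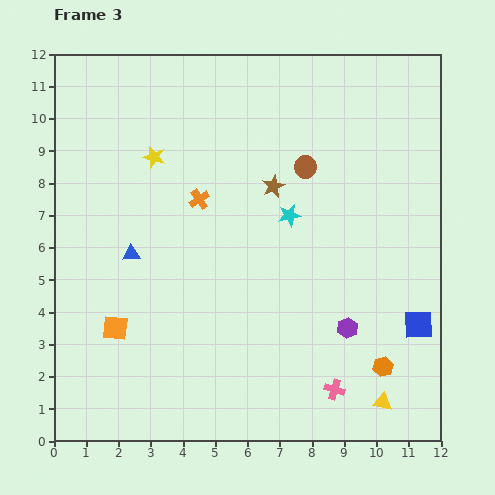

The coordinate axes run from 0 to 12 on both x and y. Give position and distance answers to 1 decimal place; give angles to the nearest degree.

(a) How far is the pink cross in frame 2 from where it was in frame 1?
1.4

The pink cross moved from (6.6, 3.5) to (7.7, 2.6), a distance of √(1.1² + 0.9²) ≈ 1.4.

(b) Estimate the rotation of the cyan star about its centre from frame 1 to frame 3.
31° counter-clockwise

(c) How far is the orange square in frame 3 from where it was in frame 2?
1.0

The orange square moved from (1.4, 2.6) to (1.9, 3.5), a distance of √(0.5² + 0.9²) ≈ 1.0.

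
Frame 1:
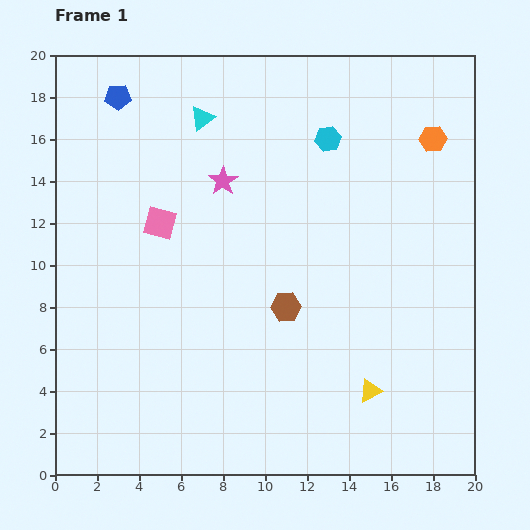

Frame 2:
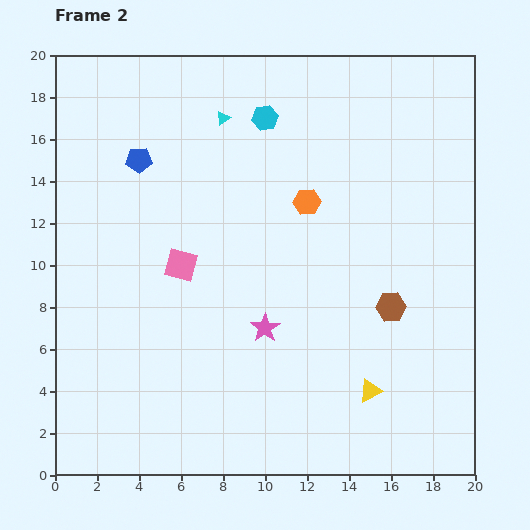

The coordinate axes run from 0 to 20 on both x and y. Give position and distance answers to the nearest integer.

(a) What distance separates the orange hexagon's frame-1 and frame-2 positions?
7

The orange hexagon moved from (18, 16) to (12, 13), a distance of √(6² + 3²) ≈ 7.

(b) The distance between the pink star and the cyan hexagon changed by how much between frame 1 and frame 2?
+5

Distance in frame 1: 5. Distance in frame 2: 10.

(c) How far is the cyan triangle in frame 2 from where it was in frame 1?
1

The cyan triangle moved from (7, 17) to (8, 17), a distance of √(1² + 0²) ≈ 1.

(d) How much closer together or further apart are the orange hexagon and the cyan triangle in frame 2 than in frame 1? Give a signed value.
-5

Distance in frame 1: 11. Distance in frame 2: 6.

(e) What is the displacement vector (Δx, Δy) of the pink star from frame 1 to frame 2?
(2, -7)

The pink star was at (8, 14) in frame 1 and (10, 7) in frame 2.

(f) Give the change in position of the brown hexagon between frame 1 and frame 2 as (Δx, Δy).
(5, 0)

The brown hexagon was at (11, 8) in frame 1 and (16, 8) in frame 2.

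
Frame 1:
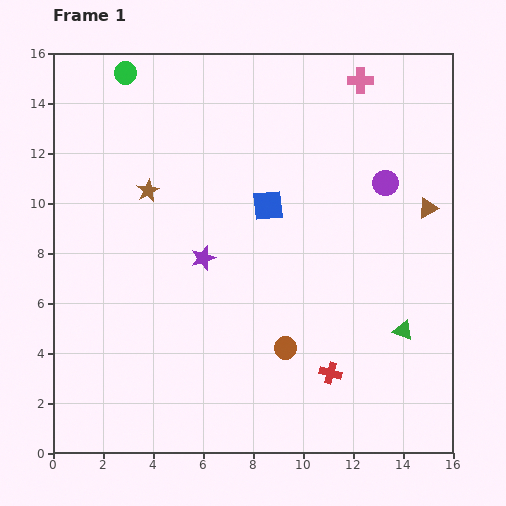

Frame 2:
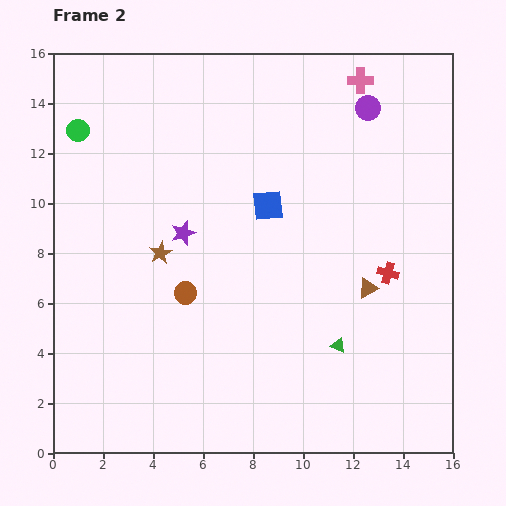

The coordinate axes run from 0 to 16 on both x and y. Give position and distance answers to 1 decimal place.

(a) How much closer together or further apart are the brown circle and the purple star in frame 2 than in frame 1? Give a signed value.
-2.5

Distance in frame 1: 4.9. Distance in frame 2: 2.4.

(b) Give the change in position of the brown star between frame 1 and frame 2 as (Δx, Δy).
(0.5, -2.5)

The brown star was at (3.8, 10.5) in frame 1 and (4.3, 8.0) in frame 2.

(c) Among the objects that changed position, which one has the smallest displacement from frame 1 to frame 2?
the purple star

(moved 1.3)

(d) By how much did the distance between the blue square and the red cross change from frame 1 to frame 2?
-1.7

Distance in frame 1: 7.2. Distance in frame 2: 5.5.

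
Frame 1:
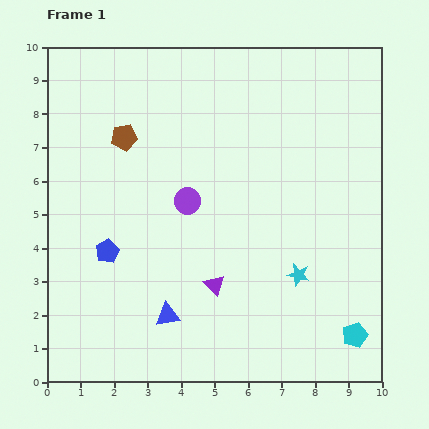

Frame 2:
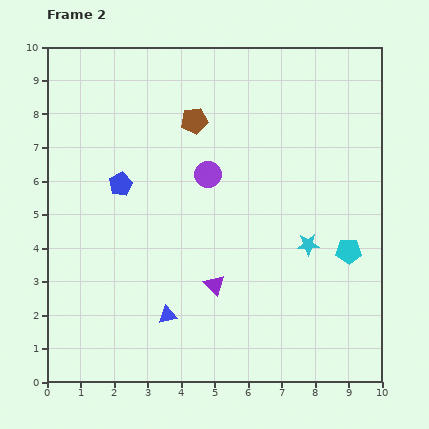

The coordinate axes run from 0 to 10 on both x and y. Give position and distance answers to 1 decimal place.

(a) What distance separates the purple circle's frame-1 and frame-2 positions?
1.0

The purple circle moved from (4.2, 5.4) to (4.8, 6.2), a distance of √(0.6² + 0.8²) ≈ 1.0.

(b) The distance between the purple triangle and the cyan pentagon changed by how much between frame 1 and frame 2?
-0.4

Distance in frame 1: 4.5. Distance in frame 2: 4.1.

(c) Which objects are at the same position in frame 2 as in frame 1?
the purple triangle, the blue triangle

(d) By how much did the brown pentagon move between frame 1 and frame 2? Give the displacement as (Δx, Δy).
(2.1, 0.5)

The brown pentagon was at (2.3, 7.3) in frame 1 and (4.4, 7.8) in frame 2.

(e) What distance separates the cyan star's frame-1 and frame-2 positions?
0.9

The cyan star moved from (7.5, 3.2) to (7.8, 4.1), a distance of √(0.3² + 0.9²) ≈ 0.9.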